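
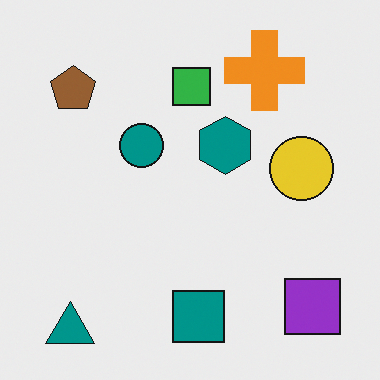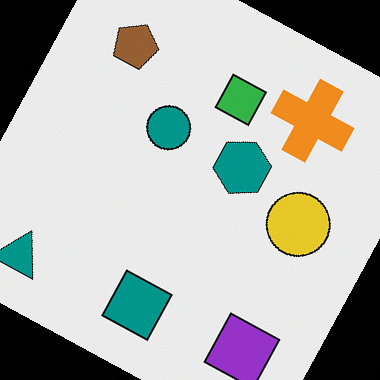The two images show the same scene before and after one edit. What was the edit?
It was rotated clockwise by a clearly visible amount.

Every shape is tilted by the same angle and the image corners show triangular fill wedges — a whole-image rotation by a non-right angle.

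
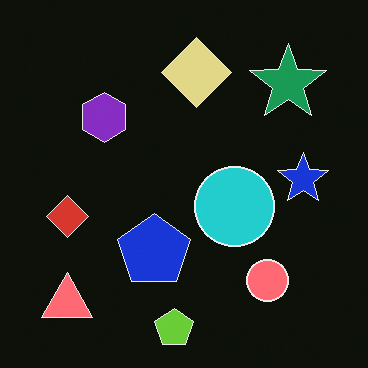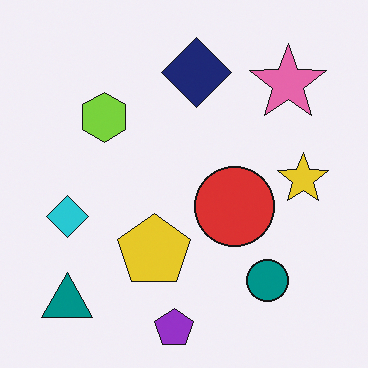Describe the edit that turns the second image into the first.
This is the original image color-inverted (negative).

The light background has become dark and every shape's color is its complement — a photographic negative.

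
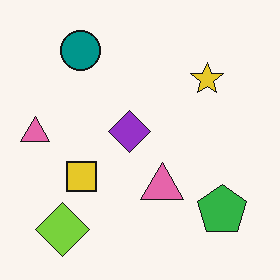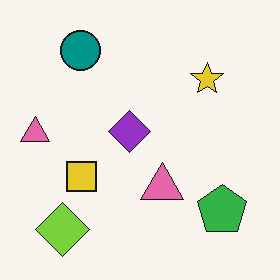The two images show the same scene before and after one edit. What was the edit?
This is the original image given moderate JPEG compression.

Blocky 8×8 compression artifacts appear around shape edges and the flat background shows ringing — characteristic JPEG degradation.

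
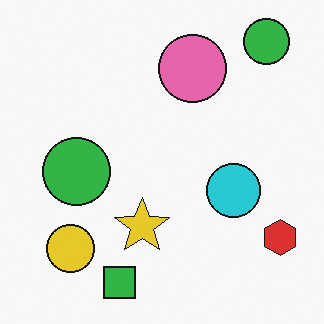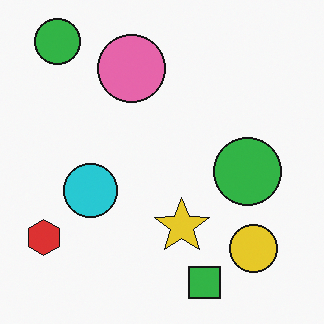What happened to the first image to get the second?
Flipped horizontally (left ↔ right).

The red hexagon is in the bottom-right of the first image and the bottom-left of the second — shapes on opposite sides of the vertical midline have swapped in a mirror flip.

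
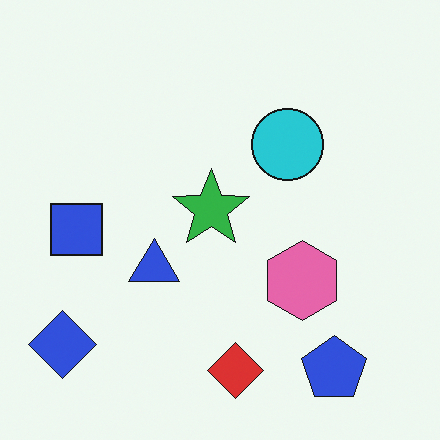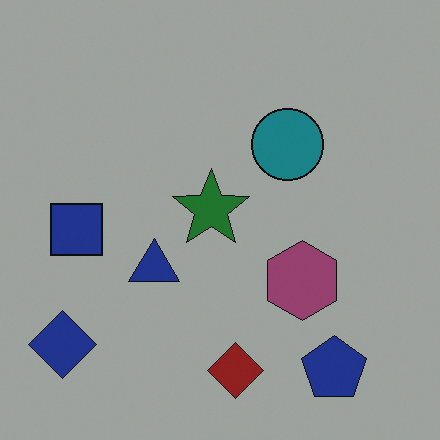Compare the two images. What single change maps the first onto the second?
The transformation is: darkened a lot.

Every pixel — background and shapes alike — is uniformly darkened.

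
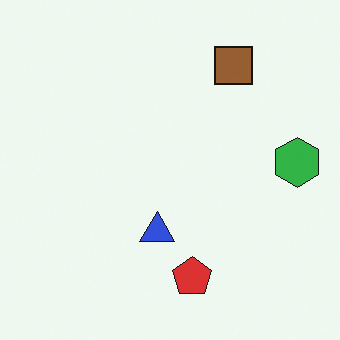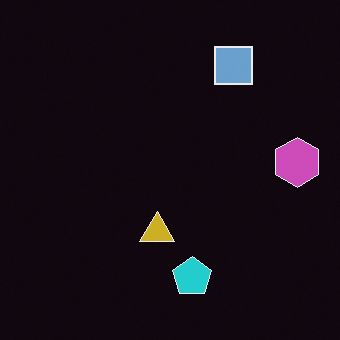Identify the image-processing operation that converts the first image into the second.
The image was color-inverted (negative).

The light background has become dark and every shape's color is its complement — a photographic negative.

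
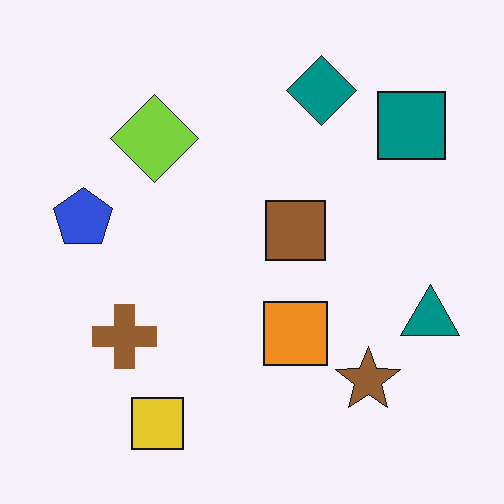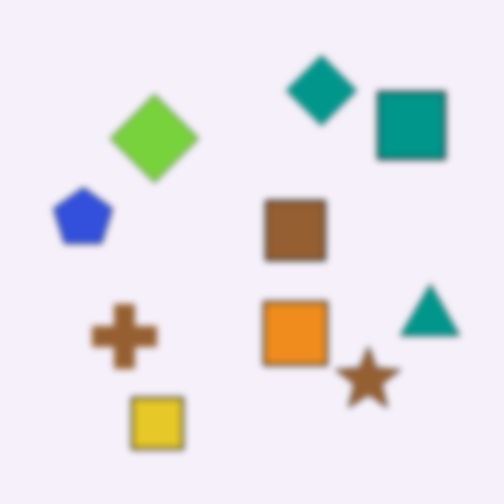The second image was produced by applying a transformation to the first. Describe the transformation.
Noticeably gaussian-blurred.

Shape edges and outlines are uniformly softened across the whole image.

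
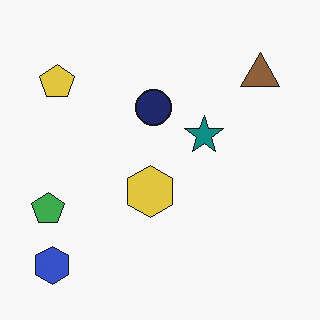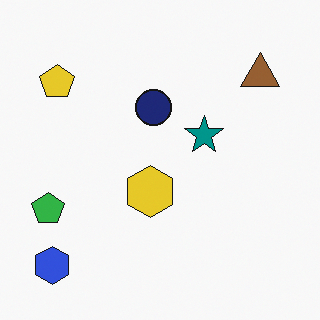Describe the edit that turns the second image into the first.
The transformation is: slightly desaturated.

All colors are more muted and greyish — a global saturation change.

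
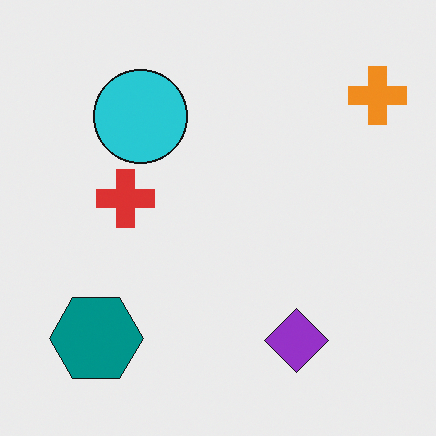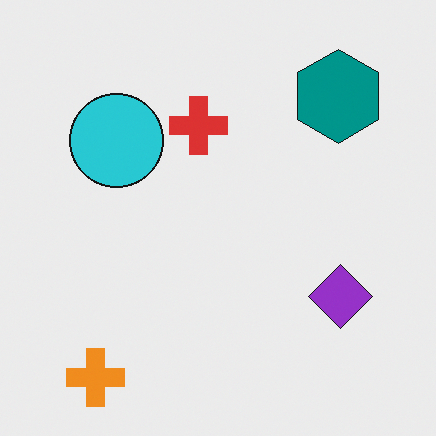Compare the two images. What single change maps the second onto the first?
Transposed (reflected across the top-left ↔ bottom-right diagonal).

Shapes have swapped their row and column positions — what was in the top-right is now in the bottom-left — a diagonal reflection.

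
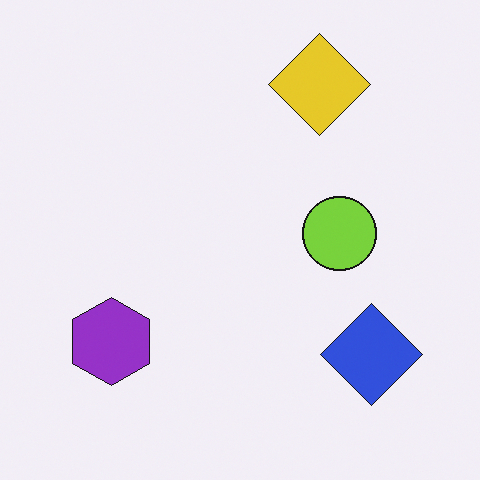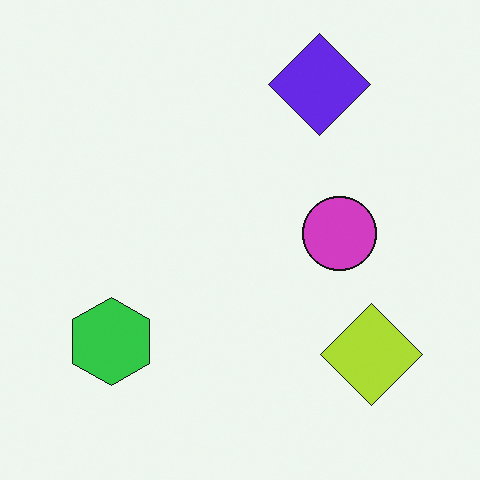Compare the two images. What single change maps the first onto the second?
It was hue-shifted by a large amount.

Every shape's color has rotated by the same amount around the hue wheel — a uniform hue shift.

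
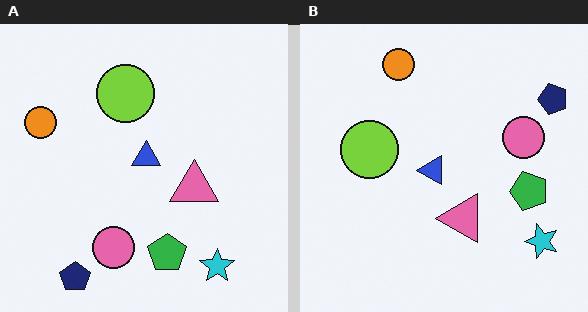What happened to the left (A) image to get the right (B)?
This is the original image transposed (reflected across the top-left ↔ bottom-right diagonal).

Shapes have swapped their row and column positions — what was in the top-right is now in the bottom-left — a diagonal reflection.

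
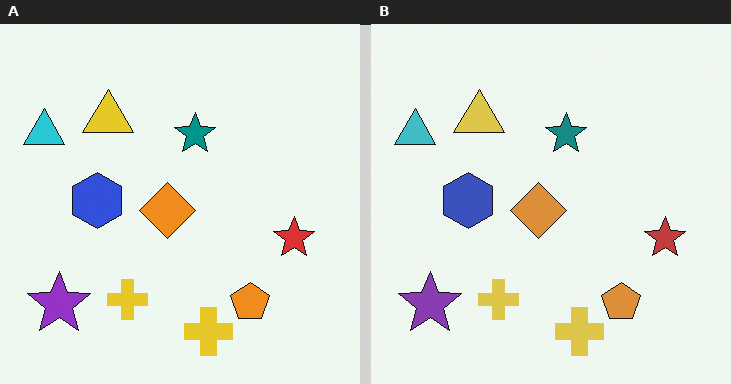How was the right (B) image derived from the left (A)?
The right (B) image is the left (A) slightly desaturated.

All colors are more muted and greyish — a global saturation change.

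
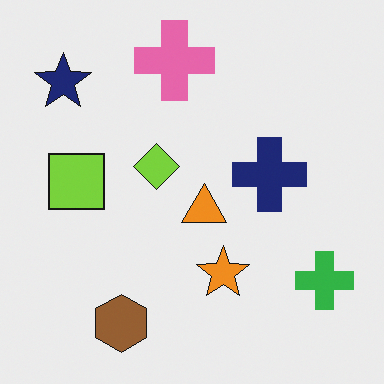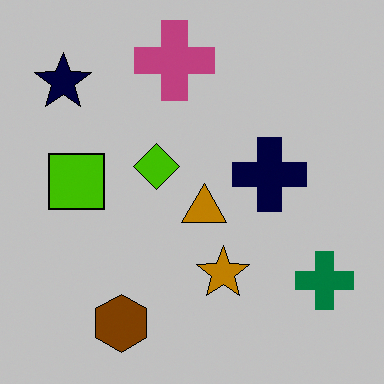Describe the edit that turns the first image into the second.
Aggressively posterized.

Each flat color has snapped to a coarser quantized level — most visibly, the near-white background has dropped to a flat grey.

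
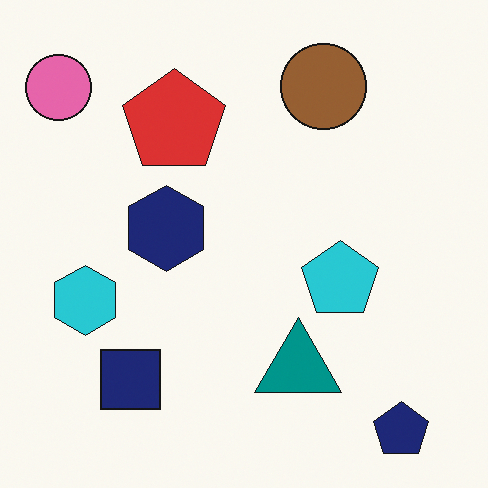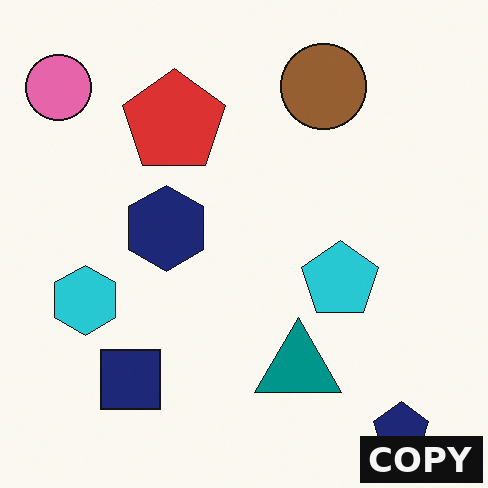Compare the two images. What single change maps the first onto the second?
The transformation is: watermarked with the text "COPY" in the lower-right corner.

A dark label reading "COPY" appears in the lower-right corner.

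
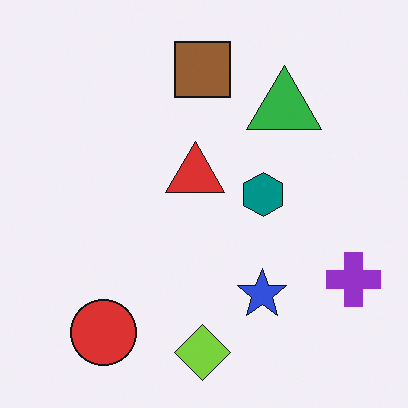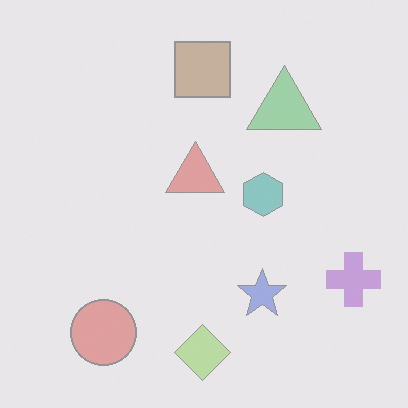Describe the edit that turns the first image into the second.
This is the original image washed out (contrast reduced).

Tones are pushed toward mid-grey across the whole image — a global contrast change.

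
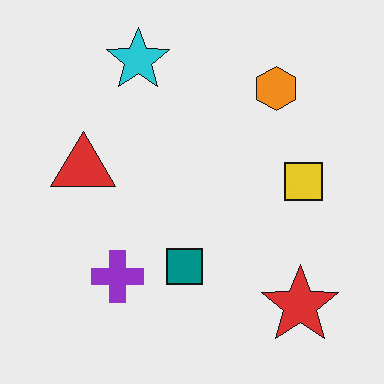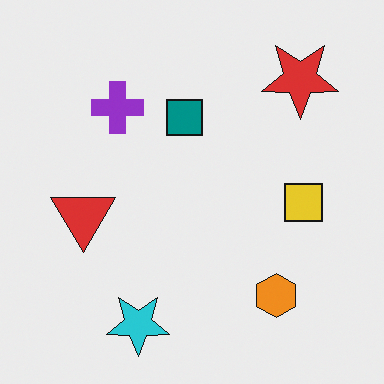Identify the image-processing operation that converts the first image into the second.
The image was flipped vertically (top ↔ bottom).

The cyan star is in the top of the first image and the bottom of the second — shapes on opposite sides of the horizontal midline have swapped in a mirror flip.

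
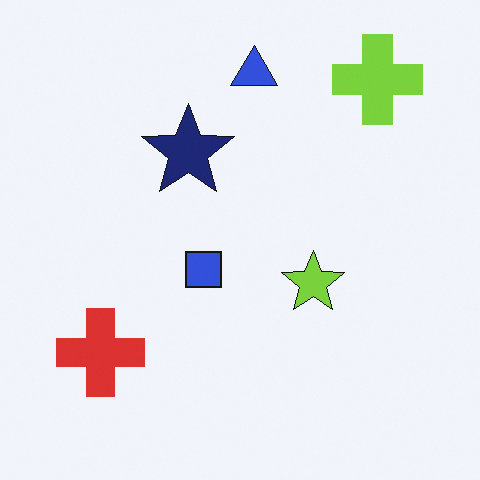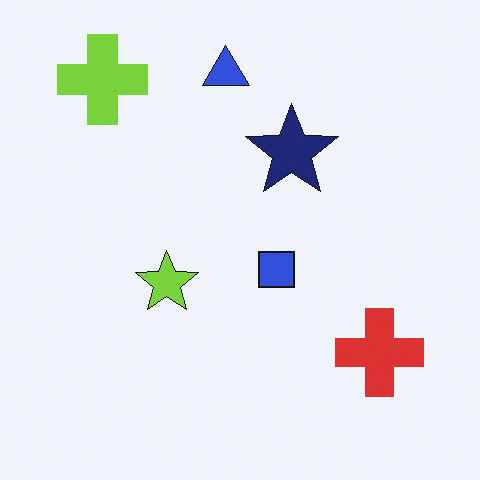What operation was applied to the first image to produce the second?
The transformation is: flipped horizontally (left ↔ right).

The red cross is in the bottom-left of the first image and the bottom-right of the second — shapes on opposite sides of the vertical midline have swapped in a mirror flip.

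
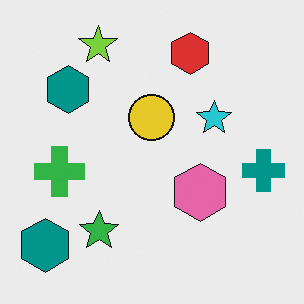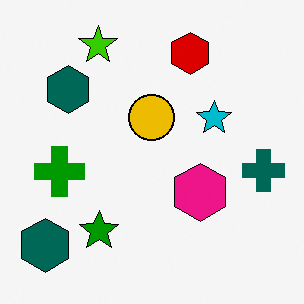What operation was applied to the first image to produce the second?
The image was boosted in contrast.

Tones are pushed away from mid-grey across the whole image — a global contrast change.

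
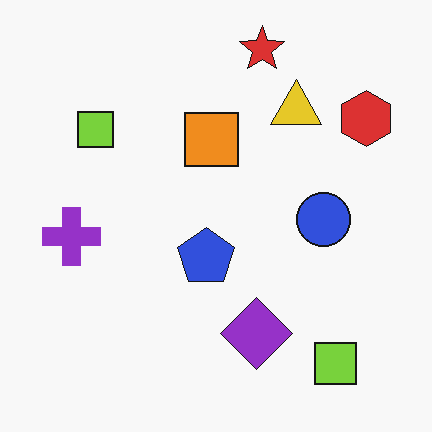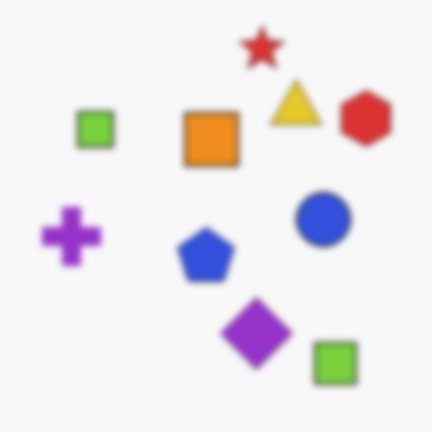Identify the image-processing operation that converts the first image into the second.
It was moderately blurred.

Shape edges and outlines are uniformly softened across the whole image.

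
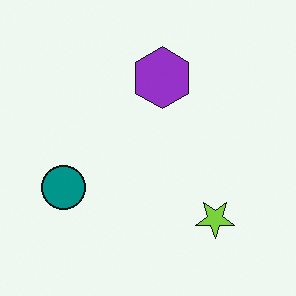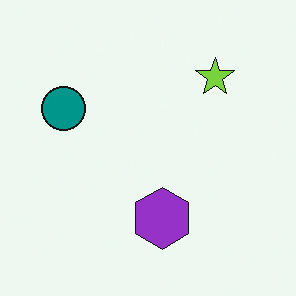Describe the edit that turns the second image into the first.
This is the original image flipped vertically (top ↔ bottom).

The lime star is in the top-right of the second image and the bottom-right of the first — shapes on opposite sides of the horizontal midline have swapped in a mirror flip.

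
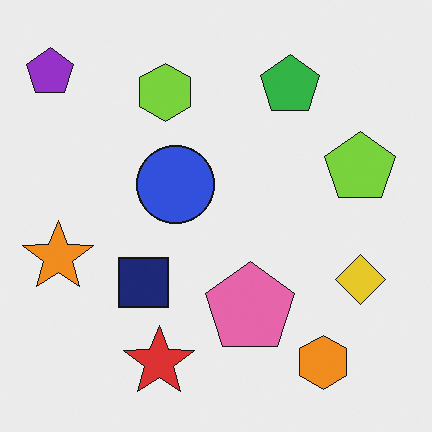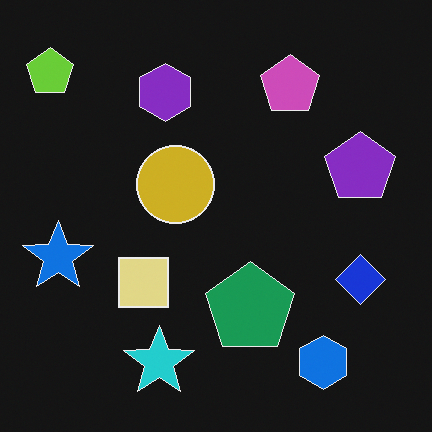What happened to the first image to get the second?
It was color-inverted (negative).

The light background has become dark and every shape's color is its complement — a photographic negative.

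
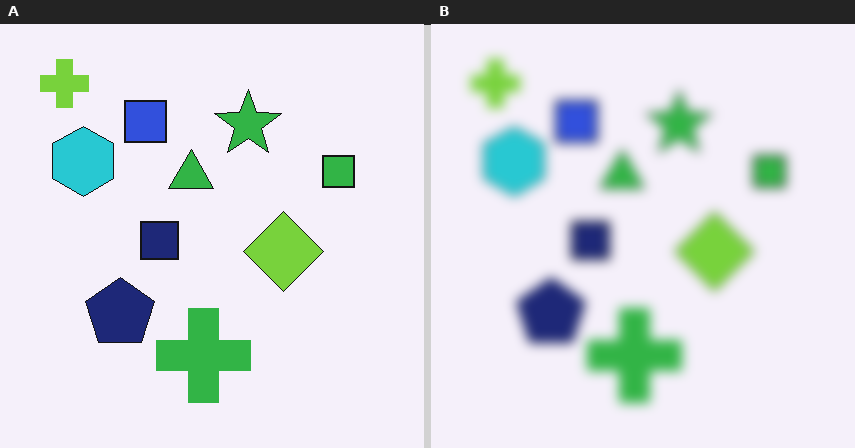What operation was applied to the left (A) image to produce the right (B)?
The transformation is: heavily blurred.

Shape edges and outlines are uniformly softened across the whole image.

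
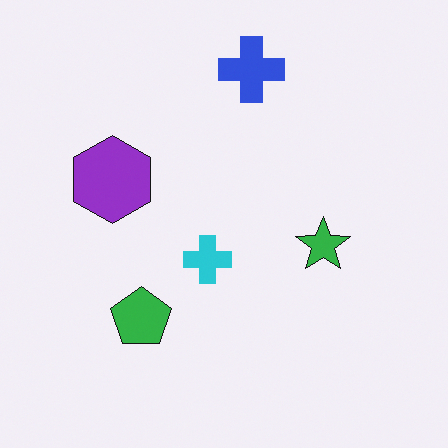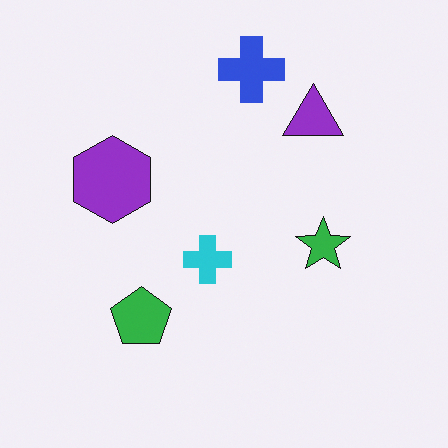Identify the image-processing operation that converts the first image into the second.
The transformation is: overlaid with an additional purple triangle.

A purple triangle appears in the second image that is absent from the first.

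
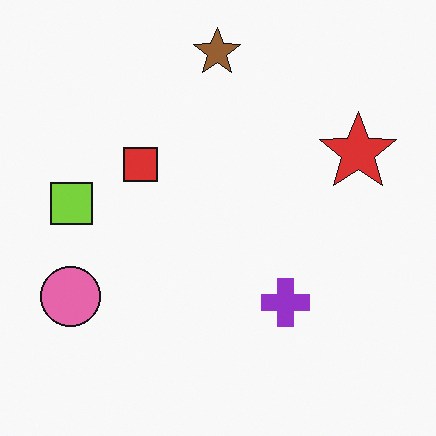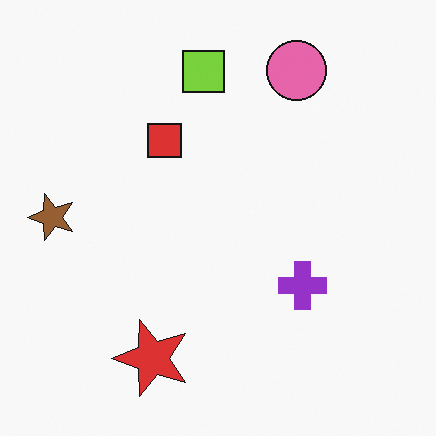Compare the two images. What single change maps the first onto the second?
This is the original image transposed (reflected across the top-left ↔ bottom-right diagonal).

Shapes have swapped their row and column positions — what was in the top-right is now in the bottom-left — a diagonal reflection.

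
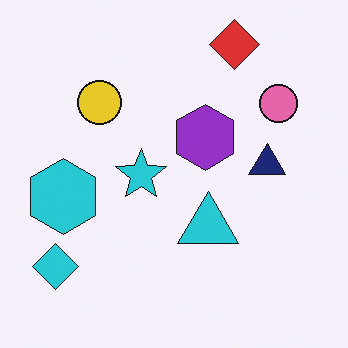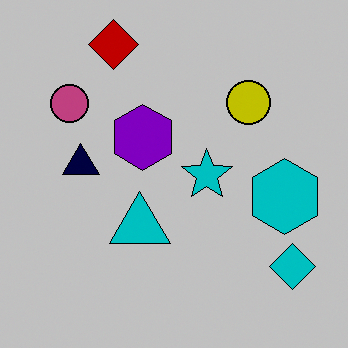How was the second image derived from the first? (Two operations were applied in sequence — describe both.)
The image was flipped horizontally (left ↔ right), then aggressively posterized.

The cyan diamond is in the bottom-left of the first image and the bottom-right of the second — shapes on opposite sides of the vertical midline have swapped in a mirror flip. Each flat color has snapped to a coarser quantized level — most visibly, the near-white background has dropped to a flat grey.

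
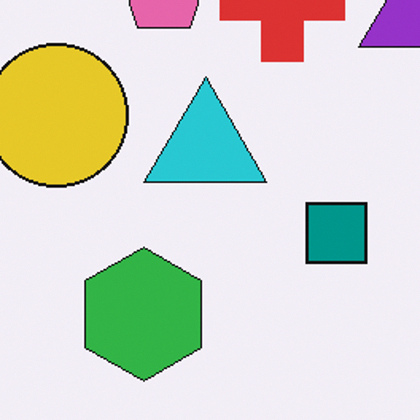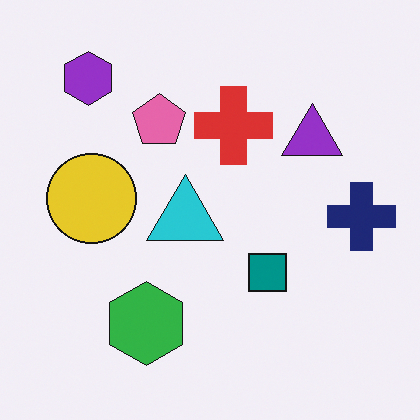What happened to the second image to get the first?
The first image is the second cropped to a modestly smaller region and rescaled.

The visible shapes are larger and the field of view is narrower; shapes near the original edges may be partly or wholly outside the frame — a crop-and-rescale.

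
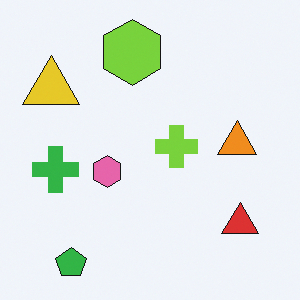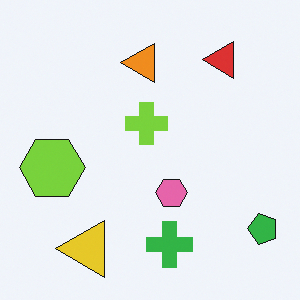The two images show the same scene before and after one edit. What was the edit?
The image was rotated 90° counter-clockwise.

The green pentagon sits in the bottom-left of the first image and the bottom-right of the second — consistent with a whole-image 90° counter-clockwise rotation.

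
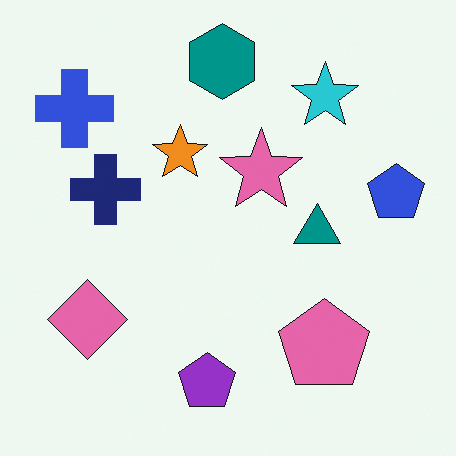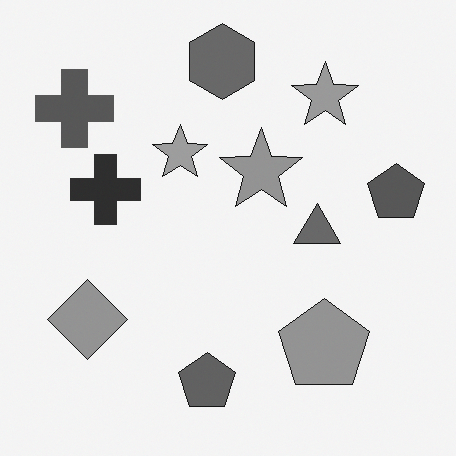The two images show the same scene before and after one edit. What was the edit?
This is the original image converted to grayscale.

All color is removed — every shape is now a shade of grey.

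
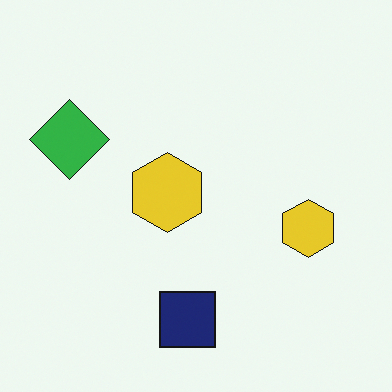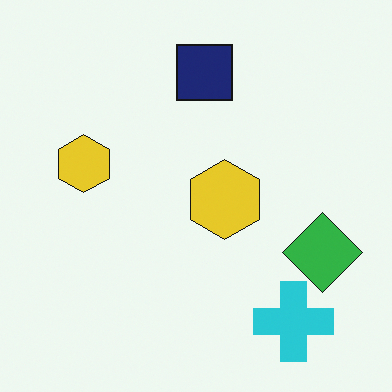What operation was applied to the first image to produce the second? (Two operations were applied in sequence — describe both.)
This is the original image rotated 180°, then overlaid with an additional cyan cross.

The green diamond sits in the left of the first image and the right of the second — consistent with a whole-image 180° rotation. A cyan cross appears in the second image that is absent from the first.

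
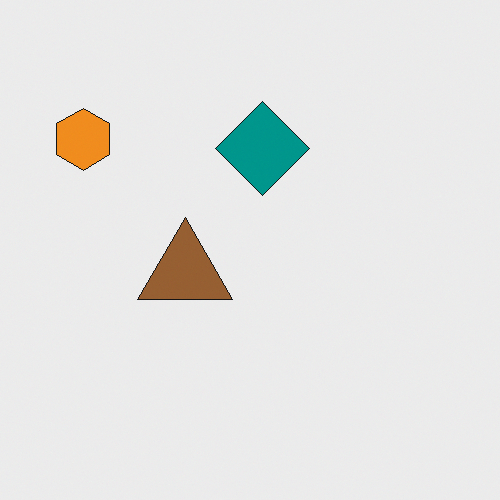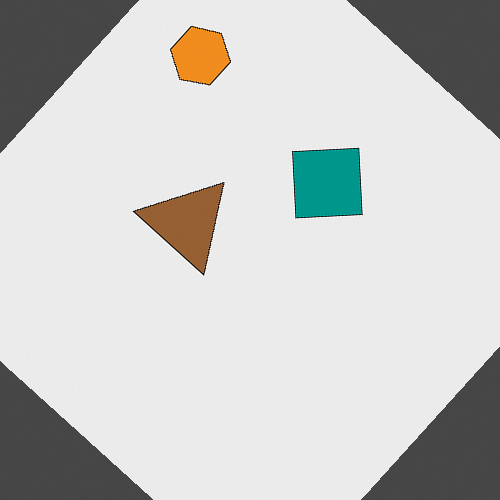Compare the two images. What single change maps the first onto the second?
The image was rotated clockwise by a large amount — several tens of degrees.

Every shape is tilted by the same angle and the image corners show triangular fill wedges — a whole-image rotation by a non-right angle.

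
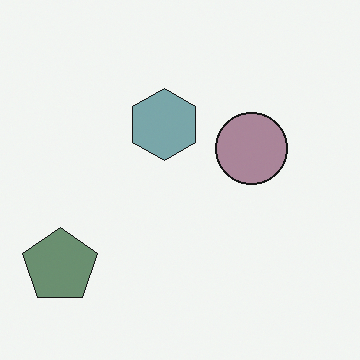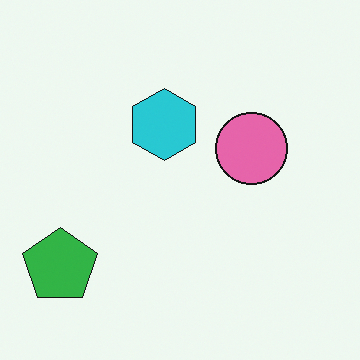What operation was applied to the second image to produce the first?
It was made much more muted (saturation change).

All colors are more muted and greyish — a global saturation change.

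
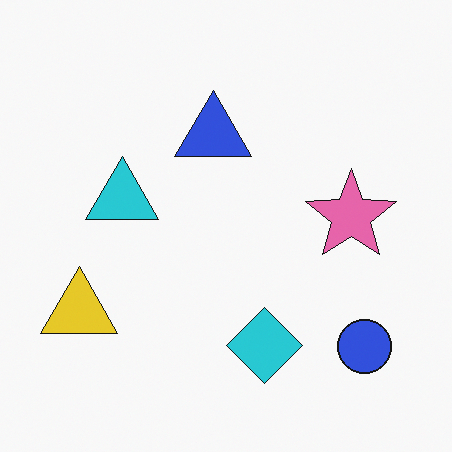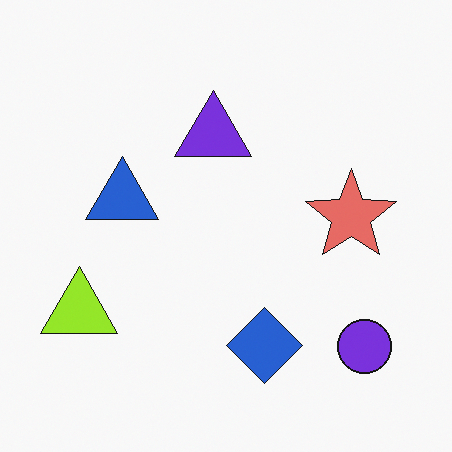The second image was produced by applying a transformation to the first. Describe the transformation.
The transformation is: hue-shifted by a small amount.

Every shape's color has rotated by the same amount around the hue wheel — a uniform hue shift.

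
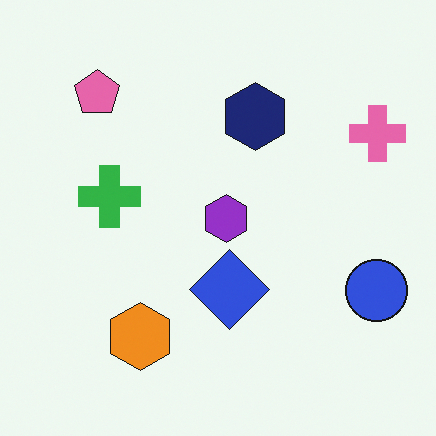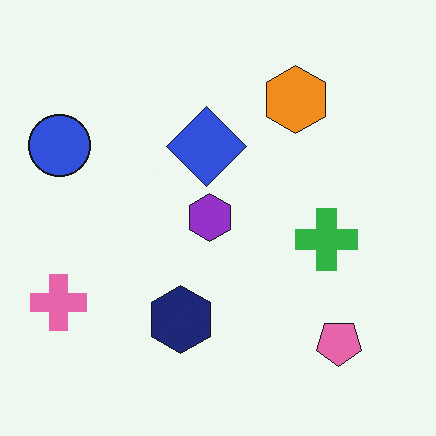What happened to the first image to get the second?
The image was rotated 180°.

The pink cross sits in the top-right of the first image and the bottom-left of the second — consistent with a whole-image 180° rotation.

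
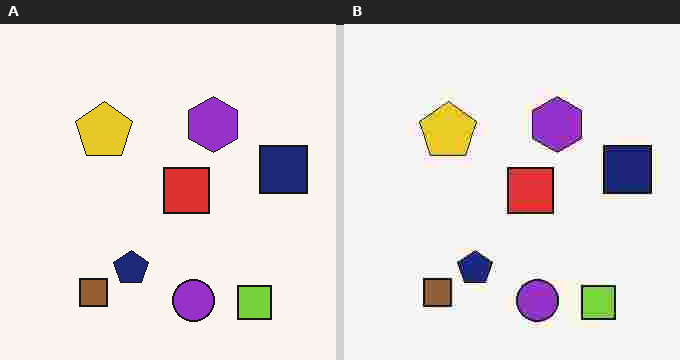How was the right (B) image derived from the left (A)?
This is the original image heavily JPEG-compressed with obvious blocking artifacts.

Blocky 8×8 compression artifacts appear around shape edges and the flat background shows ringing — characteristic JPEG degradation.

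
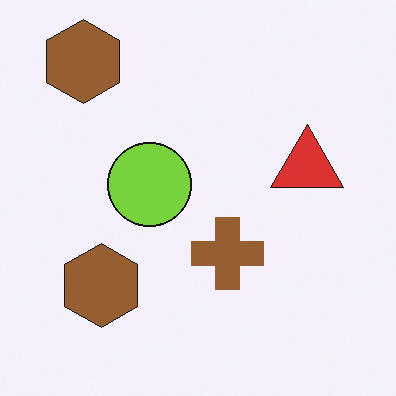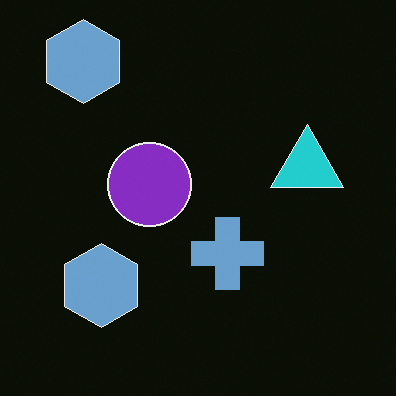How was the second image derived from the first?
The transformation is: color-inverted (negative).

The light background has become dark and every shape's color is its complement — a photographic negative.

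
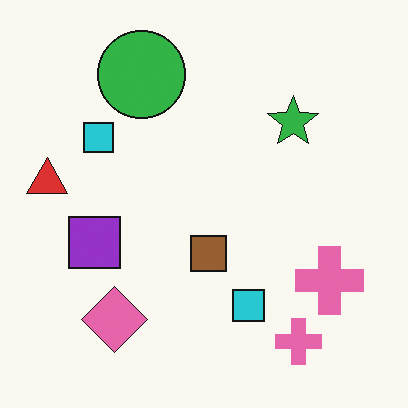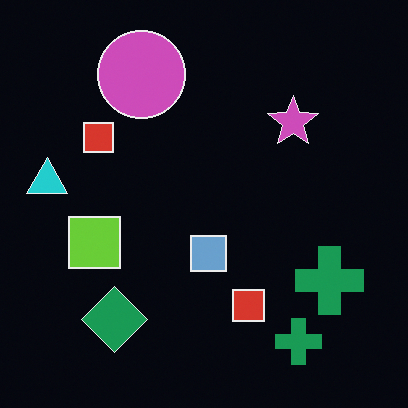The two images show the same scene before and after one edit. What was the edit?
The image was color-inverted (negative).

The light background has become dark and every shape's color is its complement — a photographic negative.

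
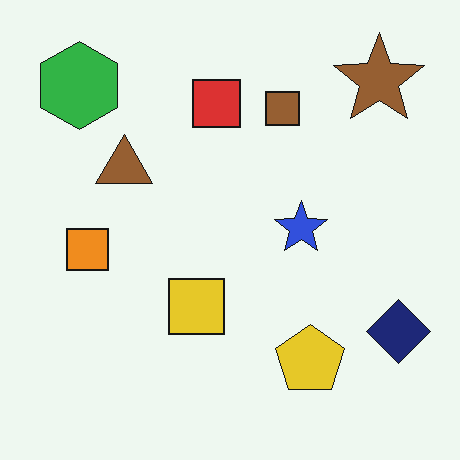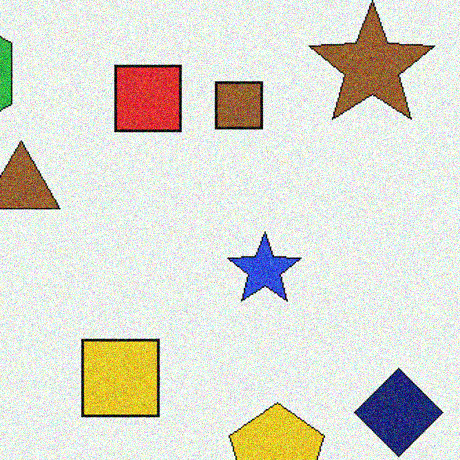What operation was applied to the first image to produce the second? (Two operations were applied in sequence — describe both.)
Cropped slightly and scaled back up, then degraded with moderate additive noise.

The visible shapes are larger and the field of view is narrower; shapes near the original edges may be partly or wholly outside the frame — a crop-and-rescale. Random speckle covers the whole image, including the flat background.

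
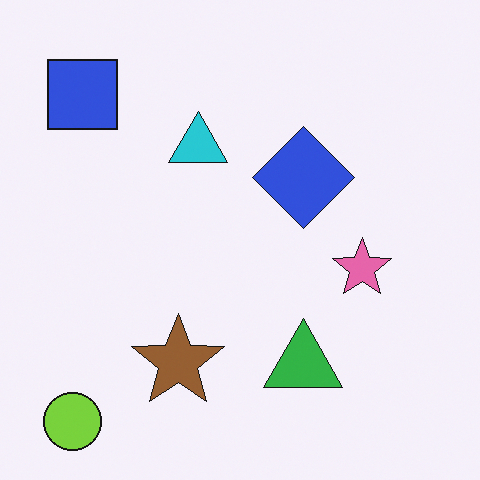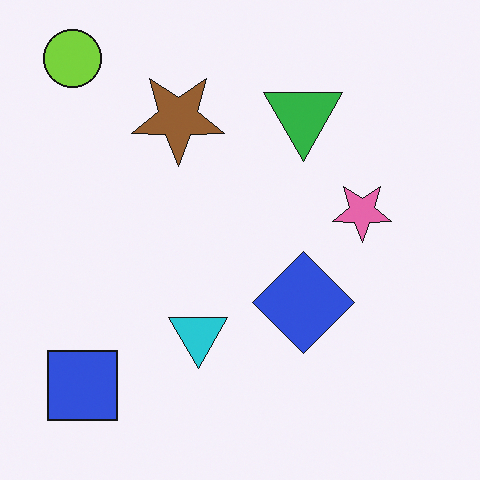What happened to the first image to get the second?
The second image is the first flipped vertically (top ↔ bottom).

The lime circle is in the bottom-left of the first image and the top-left of the second — shapes on opposite sides of the horizontal midline have swapped in a mirror flip.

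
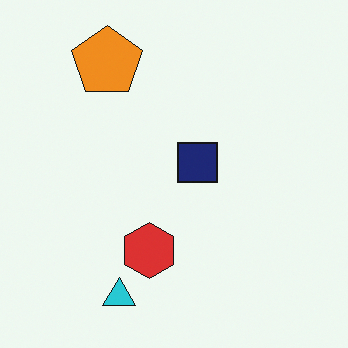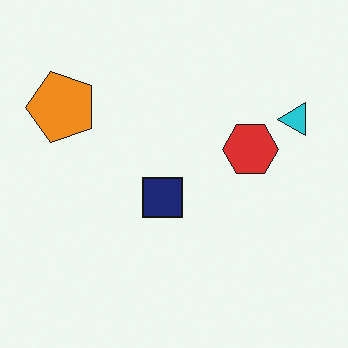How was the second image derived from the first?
Transposed (reflected across the top-left ↔ bottom-right diagonal).

Shapes have swapped their row and column positions — what was in the top-right is now in the bottom-left — a diagonal reflection.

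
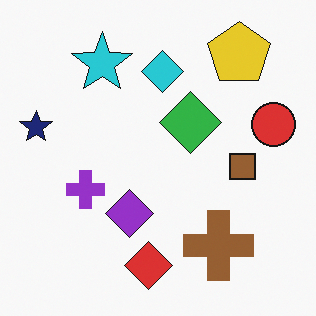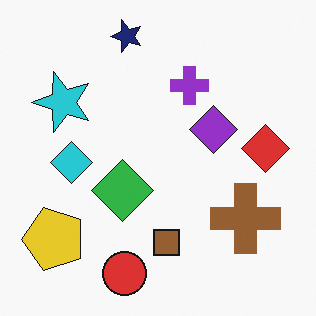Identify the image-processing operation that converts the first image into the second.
The image was transposed (reflected across the top-left ↔ bottom-right diagonal).

Shapes have swapped their row and column positions — what was in the top-right is now in the bottom-left — a diagonal reflection.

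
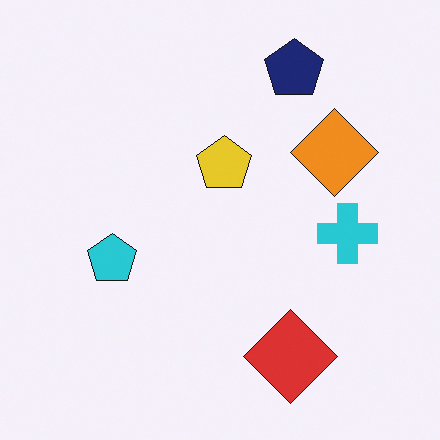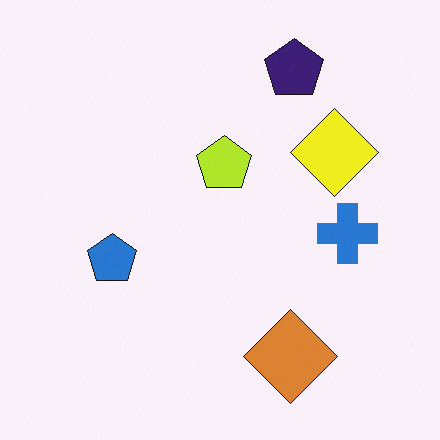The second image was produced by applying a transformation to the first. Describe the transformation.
The image was hue-shifted by a small amount.

Every shape's color has rotated by the same amount around the hue wheel — a uniform hue shift.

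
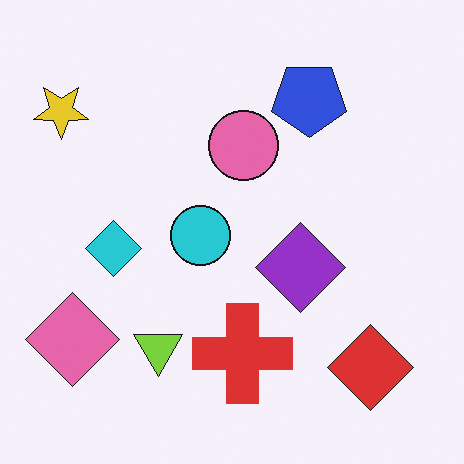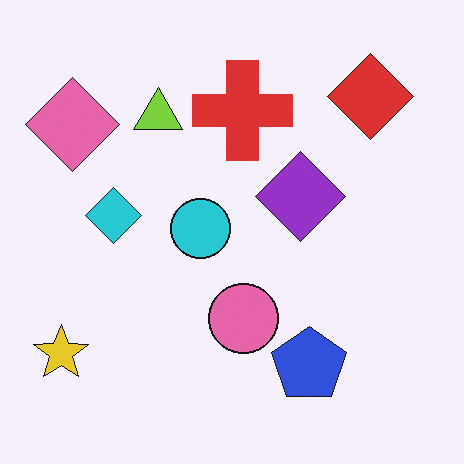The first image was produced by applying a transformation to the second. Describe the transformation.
Flipped vertically (top ↔ bottom).

The red diamond is in the top-right of the second image and the bottom-right of the first — shapes on opposite sides of the horizontal midline have swapped in a mirror flip.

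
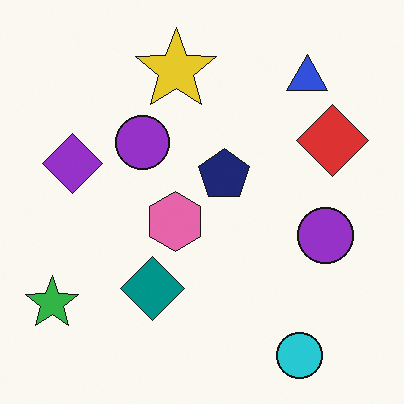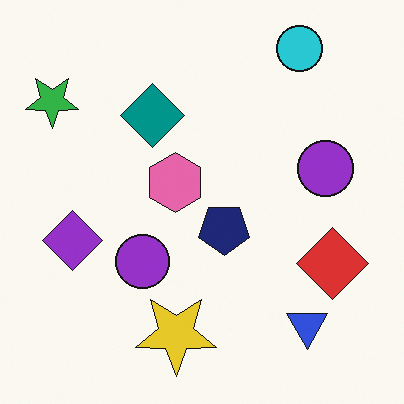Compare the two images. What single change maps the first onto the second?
Flipped vertically (top ↔ bottom).

The cyan circle is in the bottom-right of the first image and the top-right of the second — shapes on opposite sides of the horizontal midline have swapped in a mirror flip.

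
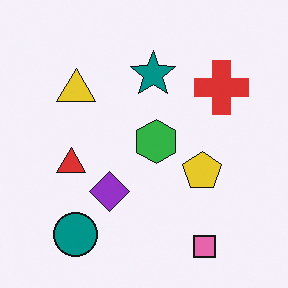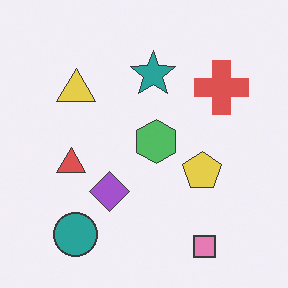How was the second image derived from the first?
Given slightly reduced contrast.

Tones are pushed toward mid-grey across the whole image — a global contrast change.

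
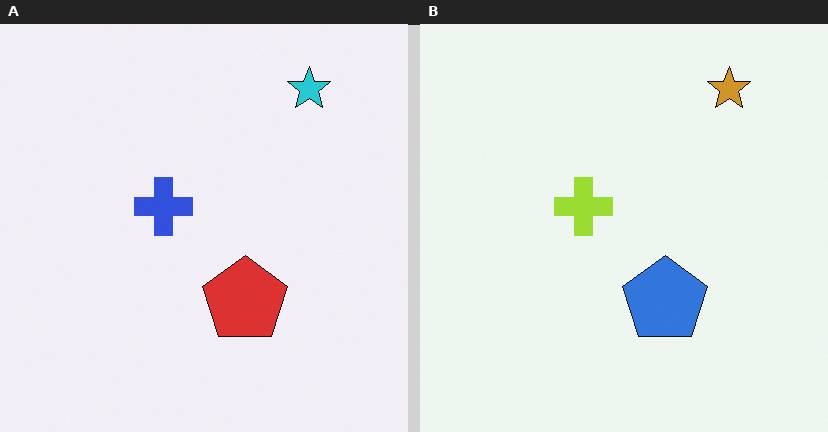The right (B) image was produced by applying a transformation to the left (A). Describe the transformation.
This is the original image hue-shifted through roughly half the color wheel.

Every shape's color has rotated by the same amount around the hue wheel — a uniform hue shift.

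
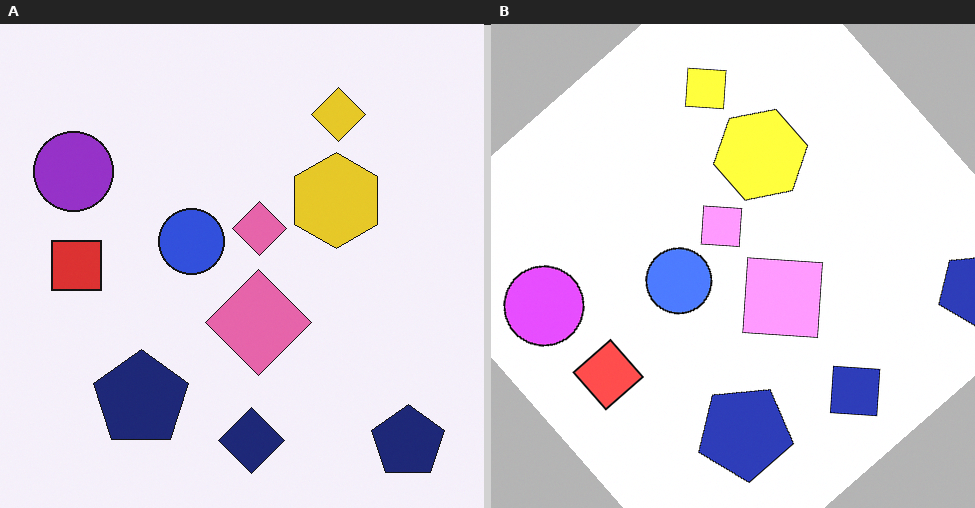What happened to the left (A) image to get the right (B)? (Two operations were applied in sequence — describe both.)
This is the original image noticeably brightened, then rotated counter-clockwise by a large amount — several tens of degrees.

Every pixel — background and shapes alike — is uniformly brightened. Every shape is tilted by the same angle and the image corners show triangular fill wedges — a whole-image rotation by a non-right angle.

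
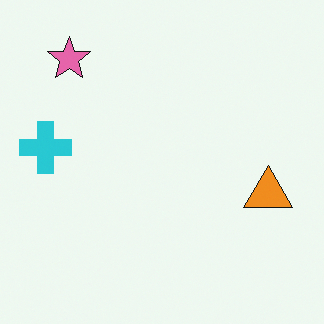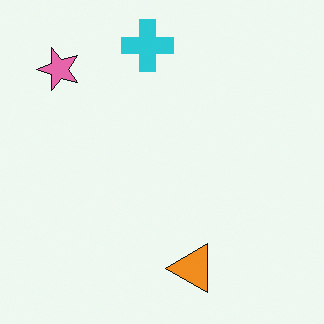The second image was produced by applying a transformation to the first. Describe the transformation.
The image was transposed (reflected across the top-left ↔ bottom-right diagonal).

Shapes have swapped their row and column positions — what was in the top-right is now in the bottom-left — a diagonal reflection.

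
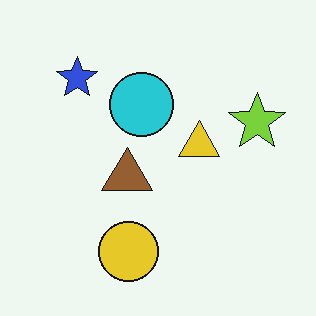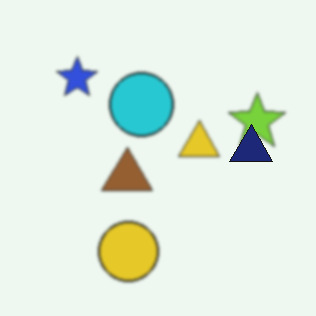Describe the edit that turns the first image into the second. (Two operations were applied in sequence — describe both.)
It was given a subtle gaussian blur, then overlaid with an additional navy triangle.

Shape edges and outlines are uniformly softened across the whole image. A navy triangle appears in the second image that is absent from the first.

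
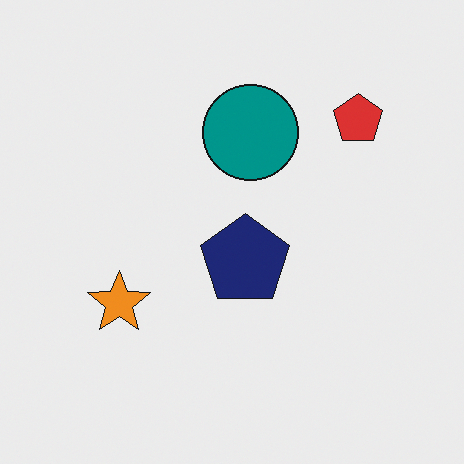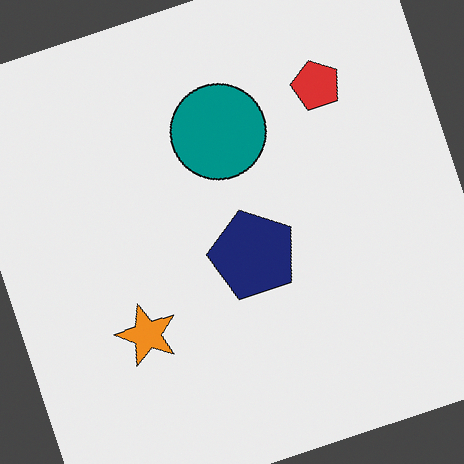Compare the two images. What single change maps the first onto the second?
The image was rotated counter-clockwise by a moderate amount.

Every shape is tilted by the same angle and the image corners show triangular fill wedges — a whole-image rotation by a non-right angle.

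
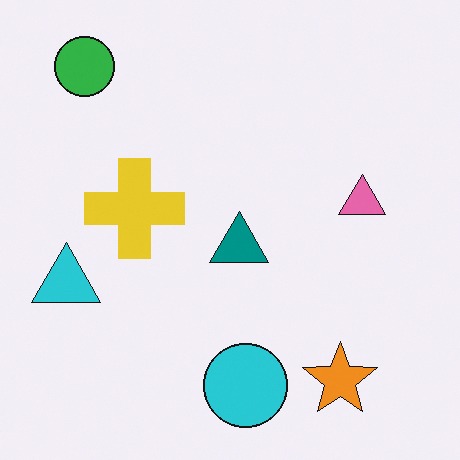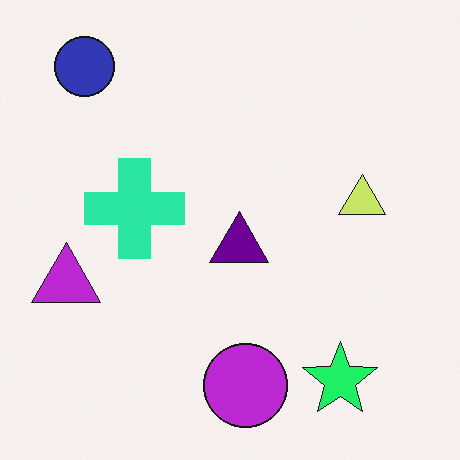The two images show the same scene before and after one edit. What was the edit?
It was hue-shifted noticeably.

Every shape's color has rotated by the same amount around the hue wheel — a uniform hue shift.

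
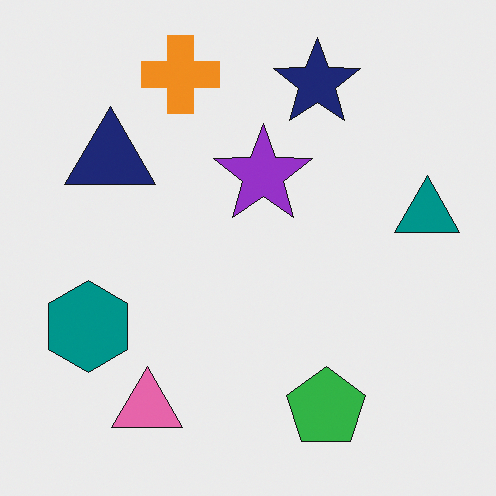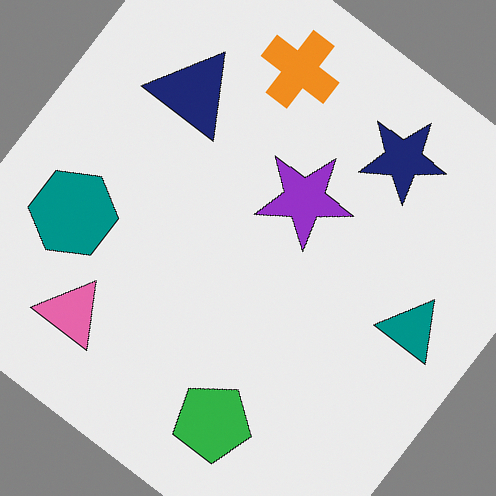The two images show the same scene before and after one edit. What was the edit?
The transformation is: rotated clockwise by a large amount — several tens of degrees.

Every shape is tilted by the same angle and the image corners show triangular fill wedges — a whole-image rotation by a non-right angle.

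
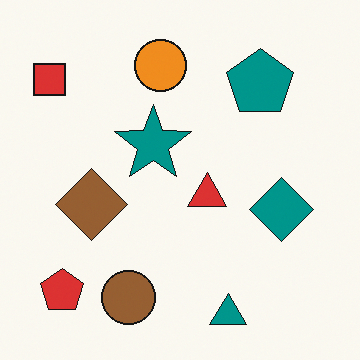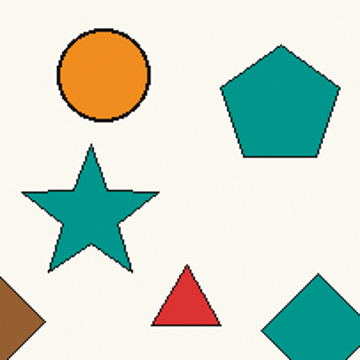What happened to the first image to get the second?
The transformation is: cropped to a noticeably smaller region and rescaled.

The visible shapes are larger and the field of view is narrower; shapes near the original edges may be partly or wholly outside the frame — a crop-and-rescale.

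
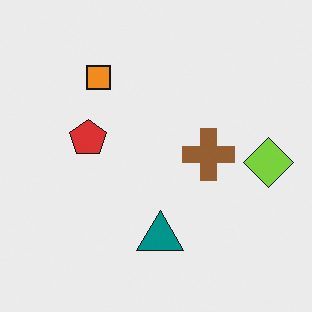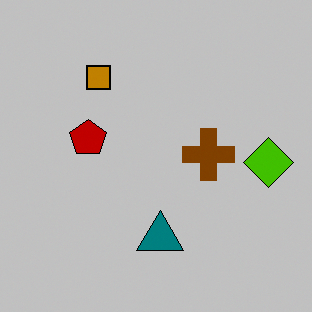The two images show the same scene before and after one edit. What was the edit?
The transformation is: aggressively posterized.

Each flat color has snapped to a coarser quantized level — most visibly, the near-white background has dropped to a flat grey.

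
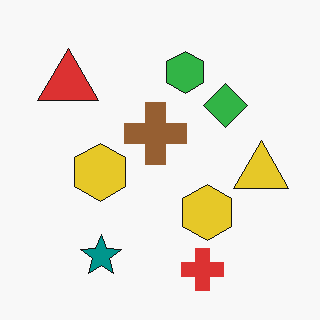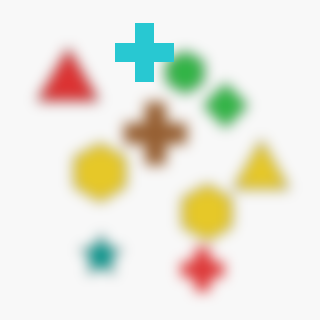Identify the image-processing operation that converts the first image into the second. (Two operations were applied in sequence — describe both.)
The image was heavily blurred, then overlaid with an additional cyan cross.

Shape edges and outlines are uniformly softened across the whole image. A cyan cross appears in the second image that is absent from the first.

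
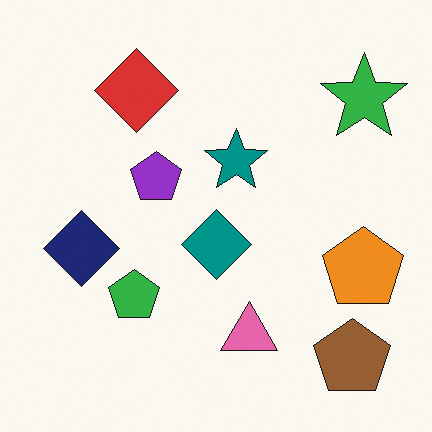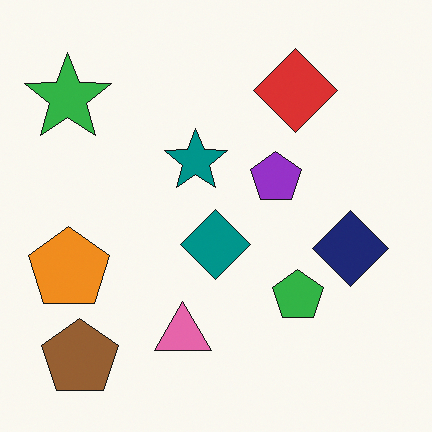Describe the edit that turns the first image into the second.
It was flipped horizontally (left ↔ right).

The green star is in the top-right of the first image and the top-left of the second — shapes on opposite sides of the vertical midline have swapped in a mirror flip.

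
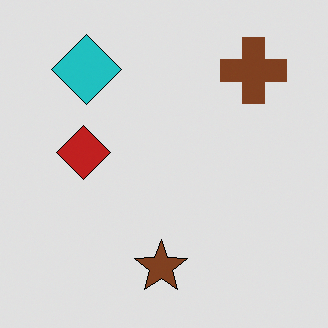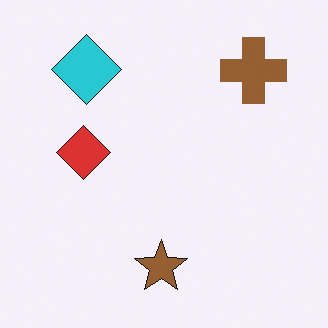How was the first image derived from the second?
Moderately posterized.

Each flat color has snapped to a coarser quantized level — most visibly, the near-white background has dropped to a flat grey.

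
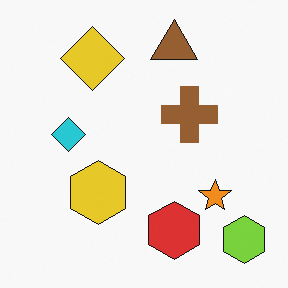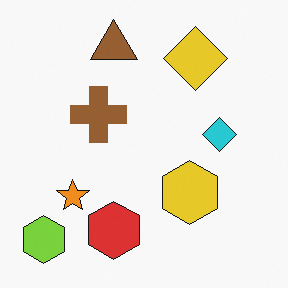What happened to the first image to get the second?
The second image is the first flipped horizontally (left ↔ right).

The lime hexagon is in the bottom-right of the first image and the bottom-left of the second — shapes on opposite sides of the vertical midline have swapped in a mirror flip.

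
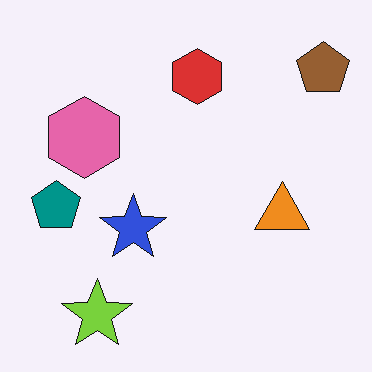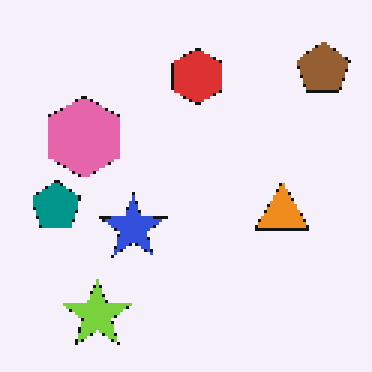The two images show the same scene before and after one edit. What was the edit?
The image was lightly pixelated (a mild mosaic effect).

Shapes are reduced to large square blocks; fine edges and outlines are lost — a downscale-then-upscale (mosaic) effect.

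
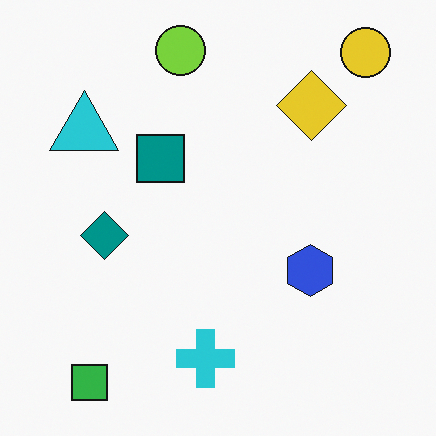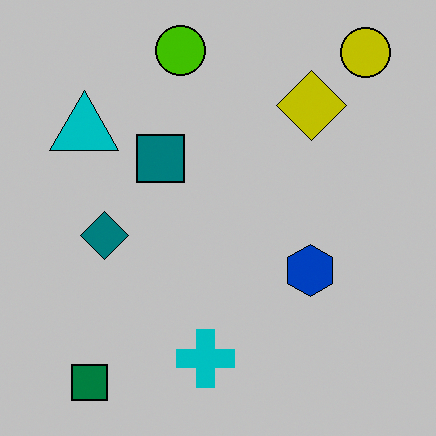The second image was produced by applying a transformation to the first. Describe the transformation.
This is the original image heavily posterized to just a handful of flat colors.

Each flat color has snapped to a coarser quantized level — most visibly, the near-white background has dropped to a flat grey.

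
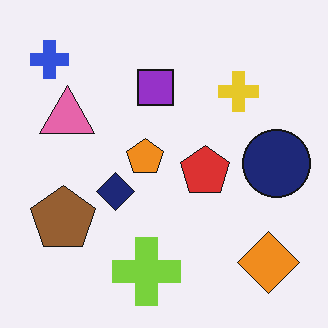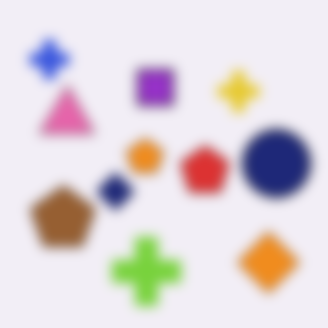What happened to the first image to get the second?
The image was strongly gaussian-blurred.

Shape edges and outlines are uniformly softened across the whole image.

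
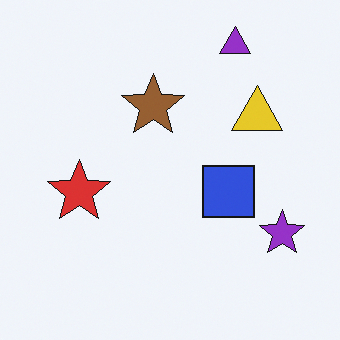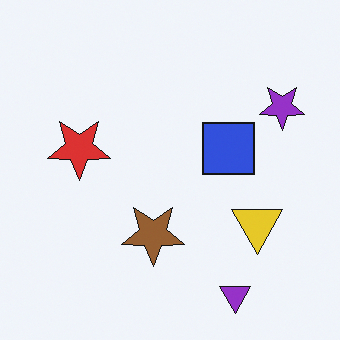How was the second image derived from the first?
The image was flipped vertically (top ↔ bottom).

The purple triangle is in the top-right of the first image and the bottom-right of the second — shapes on opposite sides of the horizontal midline have swapped in a mirror flip.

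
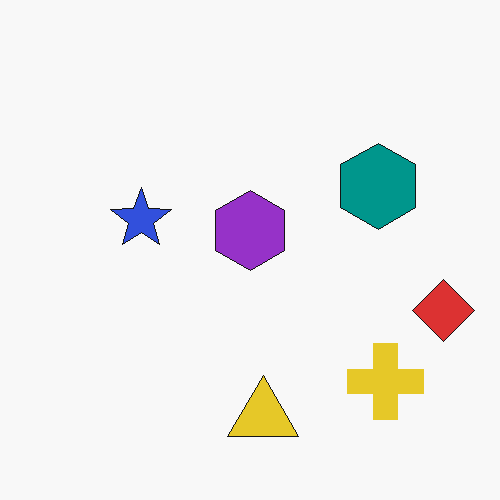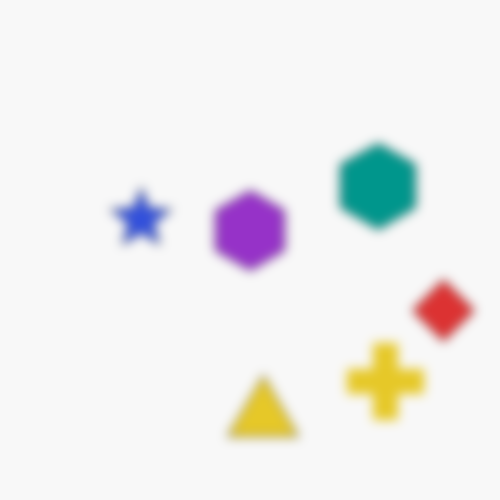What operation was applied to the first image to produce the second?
Strongly gaussian-blurred.

Shape edges and outlines are uniformly softened across the whole image.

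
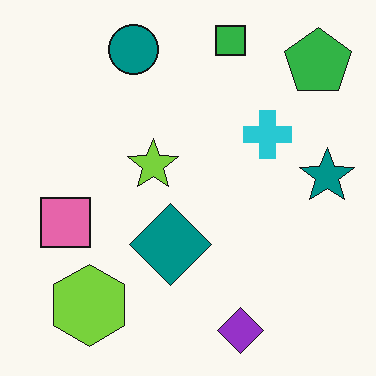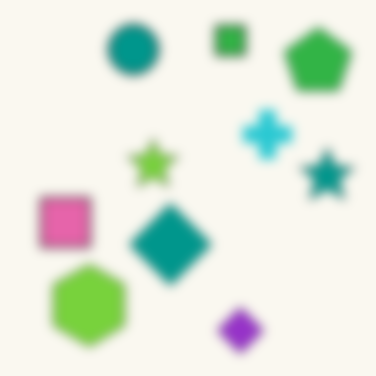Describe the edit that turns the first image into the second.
It was heavily blurred.

Shape edges and outlines are uniformly softened across the whole image.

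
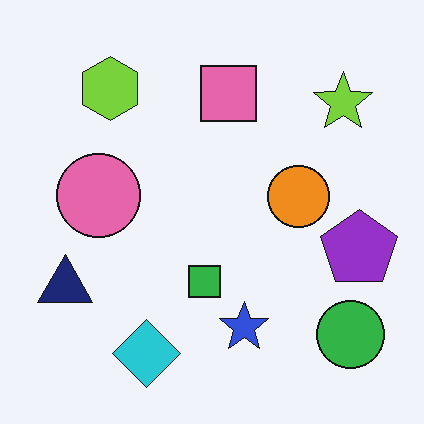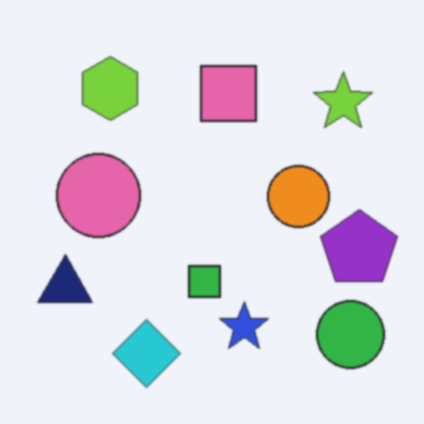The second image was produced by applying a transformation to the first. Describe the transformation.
The transformation is: lightly blurred.

Shape edges and outlines are uniformly softened across the whole image.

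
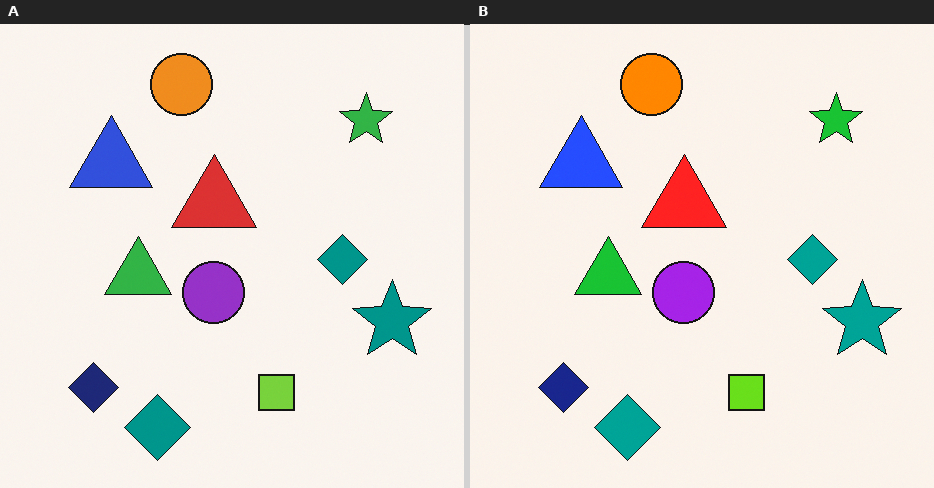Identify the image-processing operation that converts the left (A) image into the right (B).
It was slightly oversaturated.

All colors are more vivid — a global saturation change.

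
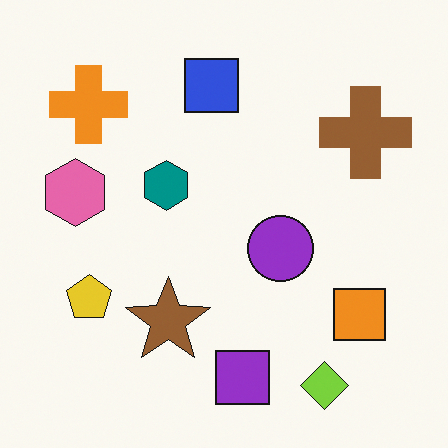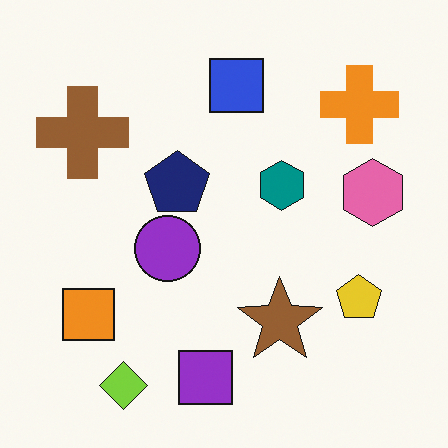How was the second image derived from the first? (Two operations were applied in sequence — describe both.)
It was flipped horizontally (left ↔ right), then overlaid with an additional navy pentagon.

The pink hexagon is in the left of the first image and the right of the second — shapes on opposite sides of the vertical midline have swapped in a mirror flip. A navy pentagon appears in the second image that is absent from the first.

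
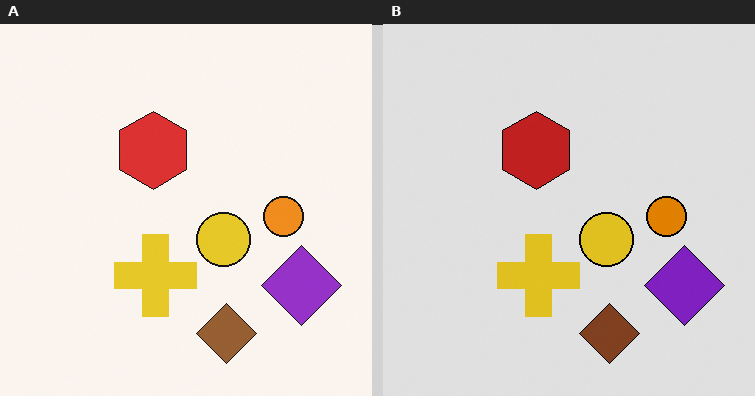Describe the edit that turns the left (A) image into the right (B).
The transformation is: posterized to a reduced palette.

Each flat color has snapped to a coarser quantized level — most visibly, the near-white background has dropped to a flat grey.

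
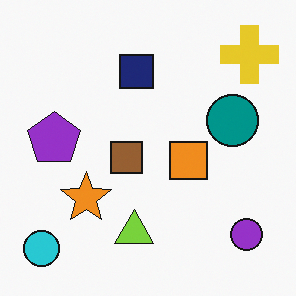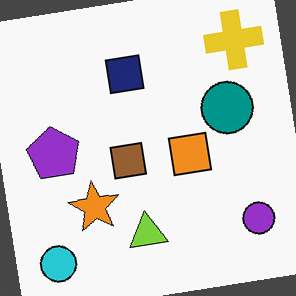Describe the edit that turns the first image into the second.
This is the original image rotated counter-clockwise by a slight angle.

Every shape is tilted by the same angle and the image corners show triangular fill wedges — a whole-image rotation by a non-right angle.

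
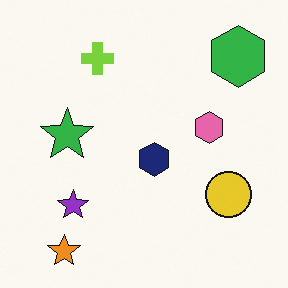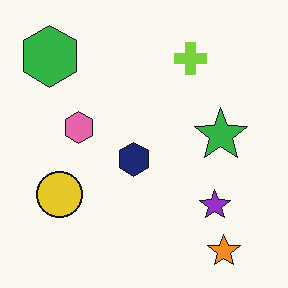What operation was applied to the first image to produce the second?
The image was flipped horizontally (left ↔ right).

The green hexagon is in the top-right of the first image and the top-left of the second — shapes on opposite sides of the vertical midline have swapped in a mirror flip.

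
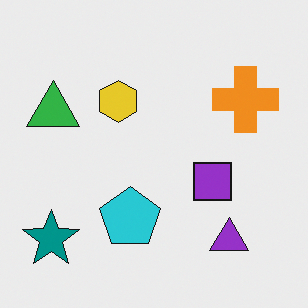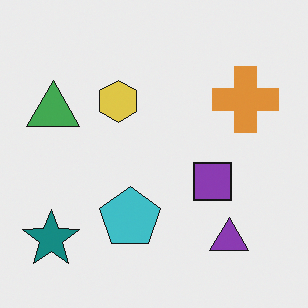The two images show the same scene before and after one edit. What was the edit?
This is the original image slightly desaturated.

All colors are more muted and greyish — a global saturation change.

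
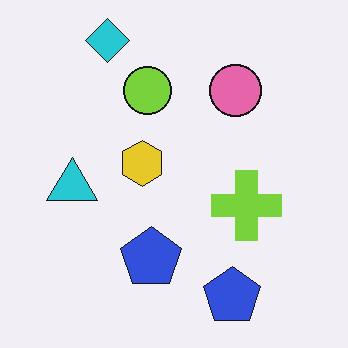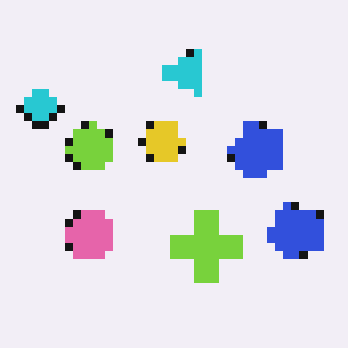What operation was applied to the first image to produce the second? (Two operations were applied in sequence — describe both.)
It was transposed (reflected across the top-left ↔ bottom-right diagonal), then pixelated into visible square blocks.

Shapes have swapped their row and column positions — what was in the top-right is now in the bottom-left — a diagonal reflection. Shapes are reduced to large square blocks; fine edges and outlines are lost — a downscale-then-upscale (mosaic) effect.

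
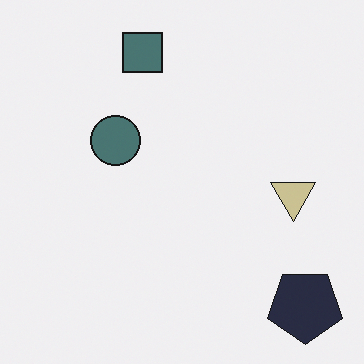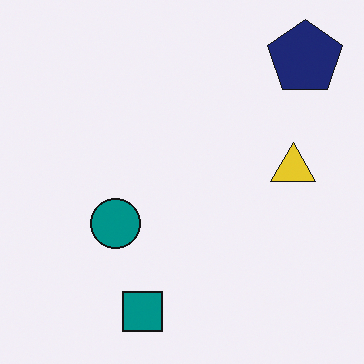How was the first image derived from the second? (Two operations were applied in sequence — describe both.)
The image was heavily desaturated, then flipped vertically (top ↔ bottom).

All colors are more muted and greyish — a global saturation change. The teal square is in the bottom of the second image and the top of the first — shapes on opposite sides of the horizontal midline have swapped in a mirror flip.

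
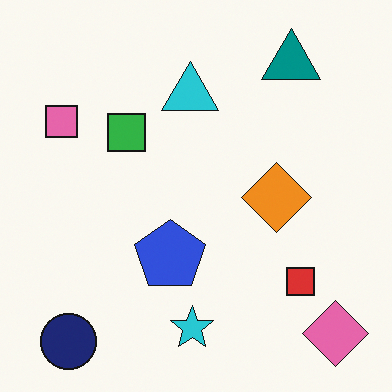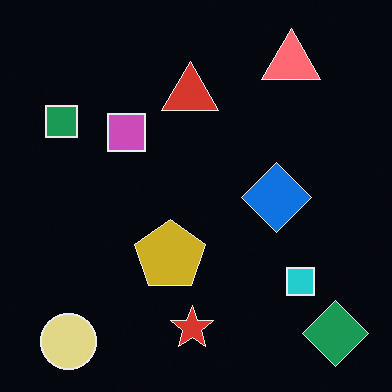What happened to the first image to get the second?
Color-inverted (negative).

The light background has become dark and every shape's color is its complement — a photographic negative.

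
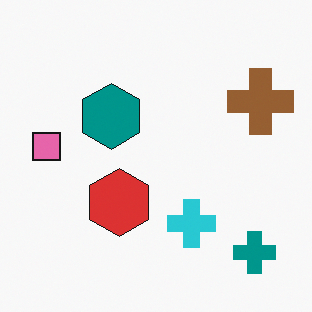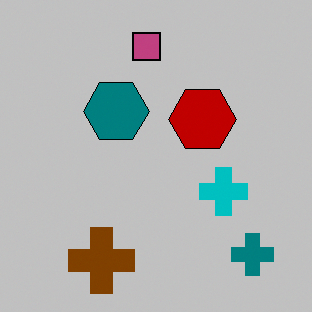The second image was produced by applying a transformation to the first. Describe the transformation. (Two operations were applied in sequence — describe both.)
The transformation is: aggressively posterized, then transposed (reflected across the top-left ↔ bottom-right diagonal).

Each flat color has snapped to a coarser quantized level — most visibly, the near-white background has dropped to a flat grey. Shapes have swapped their row and column positions — what was in the top-right is now in the bottom-left — a diagonal reflection.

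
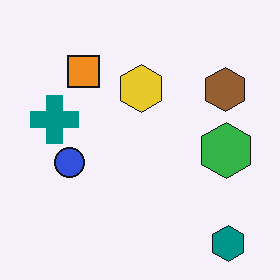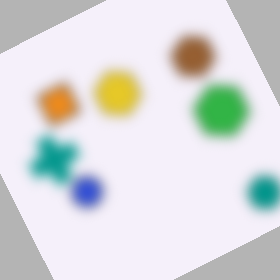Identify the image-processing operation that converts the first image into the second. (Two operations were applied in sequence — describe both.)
The second image is the first strongly gaussian-blurred, then rotated counter-clockwise by a clearly visible amount.

Shape edges and outlines are uniformly softened across the whole image. Every shape is tilted by the same angle and the image corners show triangular fill wedges — a whole-image rotation by a non-right angle.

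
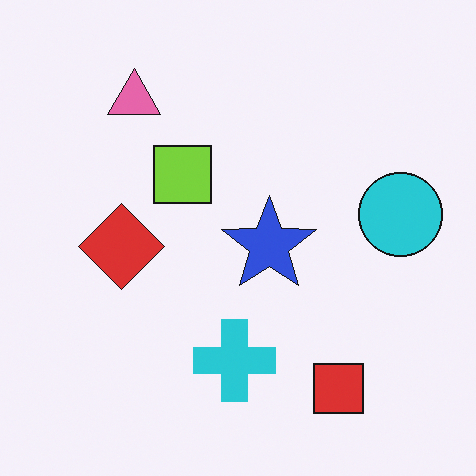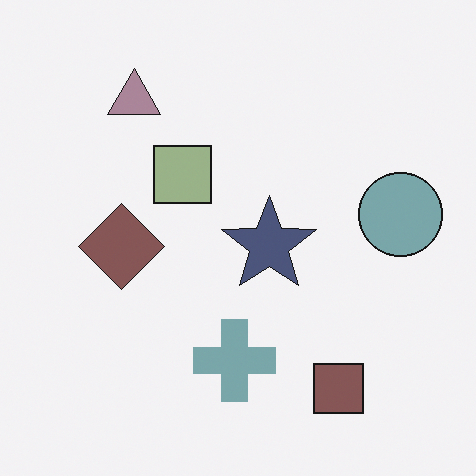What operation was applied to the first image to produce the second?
The second image is the first made much more muted (saturation change).

All colors are more muted and greyish — a global saturation change.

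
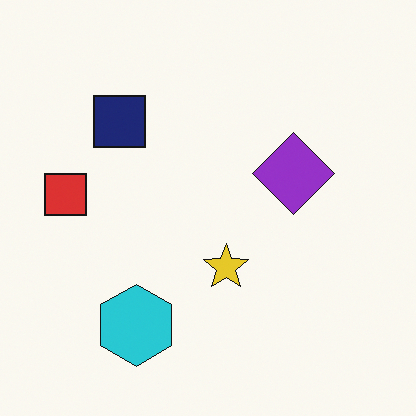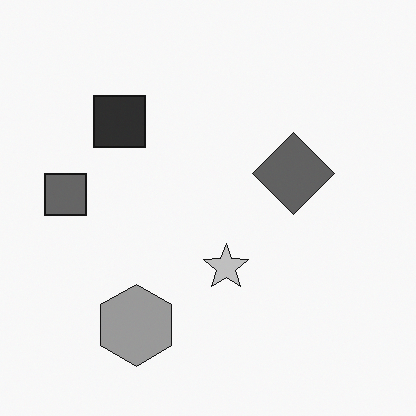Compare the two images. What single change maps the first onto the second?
The second image is the first converted to grayscale.

All color is removed — every shape is now a shade of grey.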